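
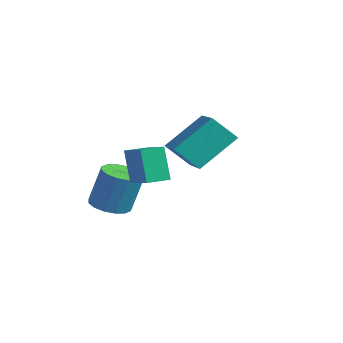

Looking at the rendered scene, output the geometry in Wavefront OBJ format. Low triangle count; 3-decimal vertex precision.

v 3.119 -1.443 -1.234
v 2.585 -1.429 0.263
v 3.144 -0.474 -1.234
v 2.61 -0.46 0.263
v 4.55 -1.48 -0.723
v 4.016 -1.466 0.774
v 4.575 -0.511 -0.723
v 4.041 -0.497 0.774
v 1.707 1.149 -0.395
v 1.816 2.781 1.031
v -0.16 1.723 -0.909
v -0.051 3.355 0.517
v 2.251 2.005 -1.417
v 2.36 3.637 0.009
v 0.384 2.579 -1.931
v 0.493 4.211 -0.505
v 1.263 -1.421 -3.072
v 1.929 -1.98 -3.057
v 2.243 -1.558 -1.273
v 1.577 -0.999 -1.288
v 2.11 -1.587 -3.182
v 2.424 -1.165 -1.398
v 2.064 -1.149 -3.277
v 2.378 -0.727 -1.493
v 1.803 -0.784 -3.318
v 2.117 -0.362 -1.533
v 1.397 -0.59 -3.292
v 1.711 -0.168 -1.508
v 0.956 -0.618 -3.208
v 1.27 -0.197 -1.423
v 0.597 -0.862 -3.087
v 0.911 -0.44 -1.303
v 0.416 -1.255 -2.962
v 0.73 -0.833 -1.178
v 0.462 -1.693 -2.867
v 0.776 -1.271 -1.083
v 0.723 -2.058 -2.827
v 1.037 -1.636 -1.042
v 1.129 -2.252 -2.852
v 1.443 -1.83 -1.068
v 1.57 -2.223 -2.937
v 1.884 -1.802 -1.152
f 2 4 1
f 5 2 1
f 1 4 3
f 3 5 1
f 2 8 4
f 6 2 5
f 6 8 2
f 4 8 3
f 7 5 3
f 3 8 7
f 7 6 5
f 8 6 7
f 10 12 9
f 13 10 9
f 9 12 11
f 11 13 9
f 10 16 12
f 14 10 13
f 14 16 10
f 12 16 11
f 15 13 11
f 11 16 15
f 15 14 13
f 16 14 15
f 18 17 21
f 18 21 19
f 19 21 22
f 19 22 20
f 21 17 23
f 21 23 22
f 22 23 24
f 22 24 20
f 23 17 25
f 23 25 24
f 24 25 26
f 24 26 20
f 25 17 27
f 25 27 26
f 26 27 28
f 26 28 20
f 27 17 29
f 27 29 28
f 28 29 30
f 28 30 20
f 29 17 31
f 29 31 30
f 30 31 32
f 30 32 20
f 31 17 33
f 31 33 32
f 32 33 34
f 32 34 20
f 33 17 35
f 33 35 34
f 34 35 36
f 34 36 20
f 35 17 37
f 35 37 36
f 36 37 38
f 36 38 20
f 37 17 39
f 37 39 38
f 38 39 40
f 38 40 20
f 39 17 41
f 39 41 40
f 40 41 42
f 40 42 20
f 41 17 18
f 41 18 42
f 42 18 19
f 42 19 20



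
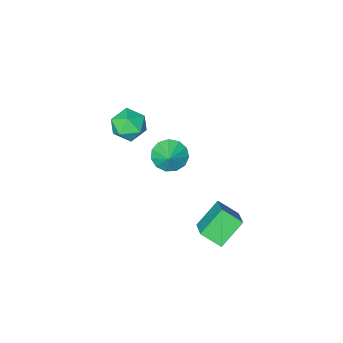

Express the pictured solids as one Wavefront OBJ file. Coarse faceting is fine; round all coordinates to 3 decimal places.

v 3.092 -2.398 0.646
v 3.739 -2.502 1.561
v 1.941 -3.638 1.319
v 2.588 -3.742 2.234
v 2.012 -2.792 2.058
v 2.723 -2.026 1.642
v 2.957 -4.114 1.238
v 3.668 -3.348 0.822
v 3.656 -3.563 1.927
v 3.071 -2.745 2.433
v 2.609 -3.395 0.447
v 2.024 -2.577 0.953
v 3.215 1.88 3.466
v 3.69 2.253 2.681
v 3.705 2.62 4.114
v 3.21 2.534 2.723
v 2.731 2.607 3
v 2.407 2.45 3.425
v 2.338 2.111 3.863
v 2.549 1.699 4.175
v 2.97 1.344 4.262
v 3.47 1.159 4.095
v 3.888 1.203 3.729
v 4.093 1.462 3.279
v 4.019 1.853 2.889
v 0.516 2.33 -1.826
v 1.153 3.74 -0.85
v -0.251 3.21 -2.598
v 0.386 4.621 -1.622
v 1.954 2.519 -3.038
v 2.591 3.93 -2.062
v 1.187 3.4 -3.81
v 1.824 4.81 -2.834
f 1 12 6
f 1 6 2
f 1 2 8
f 1 8 11
f 1 11 12
f 2 6 10
f 6 12 5
f 12 11 3
f 11 8 7
f 8 2 9
f 4 10 5
f 4 5 3
f 4 3 7
f 4 7 9
f 4 9 10
f 5 10 6
f 3 5 12
f 7 3 11
f 9 7 8
f 10 9 2
f 14 13 16
f 14 16 15
f 16 13 17
f 16 17 15
f 17 13 18
f 17 18 15
f 18 13 19
f 18 19 15
f 19 13 20
f 19 20 15
f 20 13 21
f 20 21 15
f 21 13 22
f 21 22 15
f 22 13 23
f 22 23 15
f 23 13 24
f 23 24 15
f 24 13 25
f 24 25 15
f 25 13 14
f 25 14 15
f 27 29 26
f 30 27 26
f 26 29 28
f 28 30 26
f 27 33 29
f 31 27 30
f 31 33 27
f 29 33 28
f 32 30 28
f 28 33 32
f 32 31 30
f 33 31 32



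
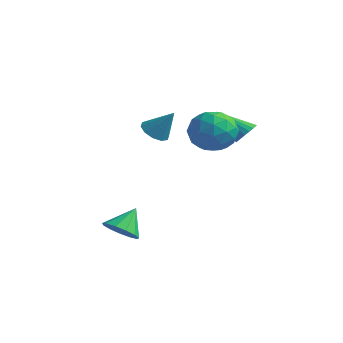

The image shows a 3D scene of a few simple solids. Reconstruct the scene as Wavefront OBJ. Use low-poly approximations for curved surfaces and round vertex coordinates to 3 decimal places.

v -0.255 0.095 2.492
v 0.29 -0.142 2.182
v 0.495 0.385 3.588
v 0.259 0.262 2.096
v 0.032 0.603 2.161
v -0.304 0.749 2.353
v -0.622 0.646 2.597
v -0.8 0.332 2.802
v -0.769 -0.072 2.887
v -0.542 -0.412 2.822
v -0.206 -0.558 2.63
v 0.112 -0.455 2.386
v 3.11 1.625 2.77
v 3.493 1.317 3.096
v 1.93 1.215 3.77
v 3.504 1.539 3.2
v 3.447 1.776 3.23
v 3.332 1.986 3.18
v 3.178 2.135 3.059
v 3.012 2.194 2.888
v 2.864 2.156 2.697
v 2.757 2.025 2.518
v 2.712 1.826 2.383
v 2.736 1.591 2.315
v 2.824 1.362 2.325
v 2.962 1.179 2.413
v 3.125 1.073 2.562
v 3.286 1.062 2.747
v 3.416 1.148 2.936
v 1.322 -3.639 -1.192
v 1.933 -3.997 -0.842
v 1.318 -2.761 -0.288
v 2.107 -3.702 -1.127
v 2.031 -3.388 -1.433
v 1.73 -3.153 -1.662
v 1.299 -3.073 -1.742
v 0.876 -3.172 -1.647
v 0.594 -3.42 -1.408
v 0.543 -3.737 -1.1
v 0.74 -4.023 -0.821
v 1.121 -4.187 -0.659
v 1.566 -4.177 -0.667
v 2.789 -0.053 3.582
v 3.466 -0.029 4.359
v 3.394 -1.531 3.101
v 4.071 -1.507 3.878
v 3.066 -1.622 4.074
v 2.692 -0.709 4.371
v 4.168 -0.851 3.089
v 3.794 0.062 3.386
v 4.318 -0.522 4.054
v 3.637 -0.999 4.663
v 3.223 -0.561 2.797
v 2.542 -1.038 3.406
v 3.074 0.088 4.012
v 3.786 -1.648 3.448
v 3.195 -1.716 3.563
v 3.592 -1.702 4.019
v 2.62 -0.311 4.019
v 3.017 -0.297 4.476
v 2.782 -1.233 4.309
v 3.843 -1.263 2.984
v 4.24 -1.249 3.441
v 3.268 0.142 3.441
v 3.665 0.156 3.897
v 4.078 -0.327 3.151
v 3.973 -0.187 4.29
v 4.329 -1.055 4.008
v 4.386 -0.67 3.544
v 4.166 -0.133 3.719
v 3.573 -0.467 4.648
v 3.928 -1.336 4.365
v 3.337 -1.404 4.48
v 3.118 -0.867 4.655
v 4.073 -0.757 4.469
v 2.932 -0.224 3.095
v 3.287 -1.093 2.812
v 3.742 -0.693 2.805
v 3.523 -0.156 2.98
v 2.531 -0.505 3.452
v 2.887 -1.373 3.17
v 2.694 -1.427 3.741
v 2.474 -0.89 3.916
v 2.787 -0.803 2.991
f 2 1 4
f 2 4 3
f 4 1 5
f 4 5 3
f 5 1 6
f 5 6 3
f 6 1 7
f 6 7 3
f 7 1 8
f 7 8 3
f 8 1 9
f 8 9 3
f 9 1 10
f 9 10 3
f 10 1 11
f 10 11 3
f 11 1 12
f 11 12 3
f 12 1 2
f 12 2 3
f 14 13 16
f 14 16 15
f 16 13 17
f 16 17 15
f 17 13 18
f 17 18 15
f 18 13 19
f 18 19 15
f 19 13 20
f 19 20 15
f 20 13 21
f 20 21 15
f 21 13 22
f 21 22 15
f 22 13 23
f 22 23 15
f 23 13 24
f 23 24 15
f 24 13 25
f 24 25 15
f 25 13 26
f 25 26 15
f 26 13 27
f 26 27 15
f 27 13 28
f 27 28 15
f 28 13 29
f 28 29 15
f 29 13 14
f 29 14 15
f 31 30 33
f 31 33 32
f 33 30 34
f 33 34 32
f 34 30 35
f 34 35 32
f 35 30 36
f 35 36 32
f 36 30 37
f 36 37 32
f 37 30 38
f 37 38 32
f 38 30 39
f 38 39 32
f 39 30 40
f 39 40 32
f 40 30 41
f 40 41 32
f 41 30 42
f 41 42 32
f 42 30 31
f 42 31 32
f 43 80 59
f 80 54 83
f 59 83 48
f 80 83 59
f 43 59 55
f 59 48 60
f 55 60 44
f 59 60 55
f 43 55 64
f 55 44 65
f 64 65 50
f 55 65 64
f 43 64 76
f 64 50 79
f 76 79 53
f 64 79 76
f 43 76 80
f 76 53 84
f 80 84 54
f 76 84 80
f 44 60 71
f 60 48 74
f 71 74 52
f 60 74 71
f 48 83 61
f 83 54 82
f 61 82 47
f 83 82 61
f 54 84 81
f 84 53 77
f 81 77 45
f 84 77 81
f 53 79 78
f 79 50 66
f 78 66 49
f 79 66 78
f 50 65 70
f 65 44 67
f 70 67 51
f 65 67 70
f 46 72 58
f 72 52 73
f 58 73 47
f 72 73 58
f 46 58 56
f 58 47 57
f 56 57 45
f 58 57 56
f 46 56 63
f 56 45 62
f 63 62 49
f 56 62 63
f 46 63 68
f 63 49 69
f 68 69 51
f 63 69 68
f 46 68 72
f 68 51 75
f 72 75 52
f 68 75 72
f 47 73 61
f 73 52 74
f 61 74 48
f 73 74 61
f 45 57 81
f 57 47 82
f 81 82 54
f 57 82 81
f 49 62 78
f 62 45 77
f 78 77 53
f 62 77 78
f 51 69 70
f 69 49 66
f 70 66 50
f 69 66 70
f 52 75 71
f 75 51 67
f 71 67 44
f 75 67 71



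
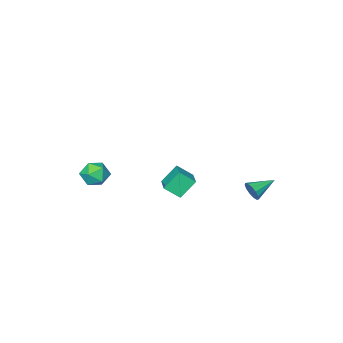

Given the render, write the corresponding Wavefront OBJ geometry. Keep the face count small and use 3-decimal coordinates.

v 0.037 2.078 0.069
v 0.205 2.275 0.508
v -1.077 2.262 0.411
v 0.184 2.494 0.324
v 0.117 2.582 0.059
v 0.025 2.509 -0.204
v -0.064 2.299 -0.379
v -0.12 2.02 -0.413
v -0.127 1.758 -0.293
v -0.081 1.599 -0.059
v 0.002 1.591 0.216
v 0.096 1.738 0.444
v 0.172 1.993 0.553
v 3.037 0.865 0.756
v 2.376 1.051 1.538
v 3.621 1.753 1.04
v 2.961 1.939 1.821
v 3.519 0.381 1.279
v 2.859 0.567 2.06
v 4.104 1.269 1.562
v 3.443 1.455 2.344
v 3.258 -4.039 0.085
v 3.667 -3.455 0.218
v 3.913 -4.285 -0.858
v 4.322 -3.701 -0.725
v 4.349 -4.272 -0.278
v 3.945 -4.12 0.304
v 3.635 -3.62 -0.944
v 3.231 -3.468 -0.362
v 3.901 -3.196 -0.418
v 4.342 -3.599 -0.007
v 3.238 -4.141 -0.633
v 3.679 -4.544 -0.222
f 2 1 4
f 2 4 3
f 4 1 5
f 4 5 3
f 5 1 6
f 5 6 3
f 6 1 7
f 6 7 3
f 7 1 8
f 7 8 3
f 8 1 9
f 8 9 3
f 9 1 10
f 9 10 3
f 10 1 11
f 10 11 3
f 11 1 12
f 11 12 3
f 12 1 13
f 12 13 3
f 13 1 2
f 13 2 3
f 15 17 14
f 18 15 14
f 14 17 16
f 16 18 14
f 15 21 17
f 19 15 18
f 19 21 15
f 17 21 16
f 20 18 16
f 16 21 20
f 20 19 18
f 21 19 20
f 22 33 27
f 22 27 23
f 22 23 29
f 22 29 32
f 22 32 33
f 23 27 31
f 27 33 26
f 33 32 24
f 32 29 28
f 29 23 30
f 25 31 26
f 25 26 24
f 25 24 28
f 25 28 30
f 25 30 31
f 26 31 27
f 24 26 33
f 28 24 32
f 30 28 29
f 31 30 23



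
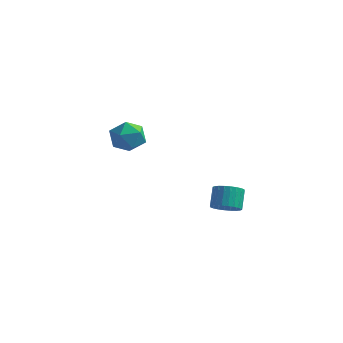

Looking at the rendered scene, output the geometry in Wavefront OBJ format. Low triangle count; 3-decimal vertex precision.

v -2.788 2.188 -0.407
v -1.871 1.669 -0.279
v -3.609 0.951 0.459
v -2.692 0.432 0.587
v -2.857 1.351 1.092
v -2.349 2.116 0.558
v -3.131 0.504 -0.378
v -2.623 1.269 -0.912
v -2.082 0.628 -0.261
v -1.913 1.152 0.648
v -3.567 1.468 -0.468
v -3.398 1.992 0.441
v 3.968 -0.896 -2.266
v 4.707 -0.989 -2.004
v 4.472 -0.237 -1.072
v 3.732 -0.144 -1.334
v 4.74 -0.746 -2.191
v 4.504 0.006 -1.26
v 4.655 -0.527 -2.39
v 4.42 0.225 -1.459
v 4.465 -0.363 -2.57
v 4.23 0.389 -1.639
v 4.2 -0.281 -2.704
v 3.965 0.471 -1.772
v 3.899 -0.292 -2.77
v 3.664 0.46 -1.839
v 3.609 -0.395 -2.761
v 3.374 0.357 -1.829
v 3.373 -0.575 -2.675
v 3.138 0.177 -1.744
v 3.228 -0.803 -2.528
v 2.993 -0.051 -1.596
v 3.196 -1.046 -2.34
v 2.96 -0.294 -1.409
v 3.28 -1.265 -2.141
v 3.045 -0.513 -1.21
v 3.47 -1.429 -1.961
v 3.235 -0.677 -1.03
v 3.735 -1.511 -1.828
v 3.5 -0.759 -0.896
v 4.036 -1.5 -1.761
v 3.801 -0.748 -0.83
v 4.326 -1.397 -1.771
v 4.091 -0.645 -0.839
v 4.562 -1.217 -1.856
v 4.327 -0.465 -0.925
f 1 12 6
f 1 6 2
f 1 2 8
f 1 8 11
f 1 11 12
f 2 6 10
f 6 12 5
f 12 11 3
f 11 8 7
f 8 2 9
f 4 10 5
f 4 5 3
f 4 3 7
f 4 7 9
f 4 9 10
f 5 10 6
f 3 5 12
f 7 3 11
f 9 7 8
f 10 9 2
f 14 13 17
f 14 17 15
f 15 17 18
f 15 18 16
f 17 13 19
f 17 19 18
f 18 19 20
f 18 20 16
f 19 13 21
f 19 21 20
f 20 21 22
f 20 22 16
f 21 13 23
f 21 23 22
f 22 23 24
f 22 24 16
f 23 13 25
f 23 25 24
f 24 25 26
f 24 26 16
f 25 13 27
f 25 27 26
f 26 27 28
f 26 28 16
f 27 13 29
f 27 29 28
f 28 29 30
f 28 30 16
f 29 13 31
f 29 31 30
f 30 31 32
f 30 32 16
f 31 13 33
f 31 33 32
f 32 33 34
f 32 34 16
f 33 13 35
f 33 35 34
f 34 35 36
f 34 36 16
f 35 13 37
f 35 37 36
f 36 37 38
f 36 38 16
f 37 13 39
f 37 39 38
f 38 39 40
f 38 40 16
f 39 13 41
f 39 41 40
f 40 41 42
f 40 42 16
f 41 13 43
f 41 43 42
f 42 43 44
f 42 44 16
f 43 13 45
f 43 45 44
f 44 45 46
f 44 46 16
f 45 13 14
f 45 14 46
f 46 14 15
f 46 15 16



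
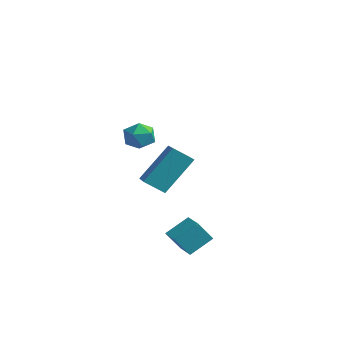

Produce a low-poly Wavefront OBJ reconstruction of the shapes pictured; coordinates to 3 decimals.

v 0.726 -1.541 1.428
v 1.121 -1.498 2.048
v 0.879 -2.722 1.412
v 1.274 -2.679 2.032
v 0.551 -2.544 2.046
v 0.456 -1.814 2.056
v 1.544 -2.406 1.404
v 1.449 -1.676 1.414
v 1.626 -2.033 2.033
v 1.012 -2.118 2.43
v 0.988 -2.102 1.03
v 0.374 -2.187 1.427
v -1.973 0.668 -2.617
v -1.649 2.038 -0.94
v -2.916 1.256 -2.915
v -2.592 2.626 -1.238
v -1.348 1.334 -3.282
v -1.024 2.704 -1.605
v -2.291 1.922 -3.58
v -1.967 3.292 -1.903
v 2.508 -2.085 -3.181
v 2.785 -1.113 -2.497
v 2.766 -1.509 -4.105
v 3.043 -0.537 -3.422
v 3.397 -2.383 -3.118
v 3.674 -1.411 -2.435
v 3.655 -1.807 -4.043
v 3.932 -0.835 -3.359
f 1 12 6
f 1 6 2
f 1 2 8
f 1 8 11
f 1 11 12
f 2 6 10
f 6 12 5
f 12 11 3
f 11 8 7
f 8 2 9
f 4 10 5
f 4 5 3
f 4 3 7
f 4 7 9
f 4 9 10
f 5 10 6
f 3 5 12
f 7 3 11
f 9 7 8
f 10 9 2
f 14 16 13
f 17 14 13
f 13 16 15
f 15 17 13
f 14 20 16
f 18 14 17
f 18 20 14
f 16 20 15
f 19 17 15
f 15 20 19
f 19 18 17
f 20 18 19
f 22 24 21
f 25 22 21
f 21 24 23
f 23 25 21
f 22 28 24
f 26 22 25
f 26 28 22
f 24 28 23
f 27 25 23
f 23 28 27
f 27 26 25
f 28 26 27



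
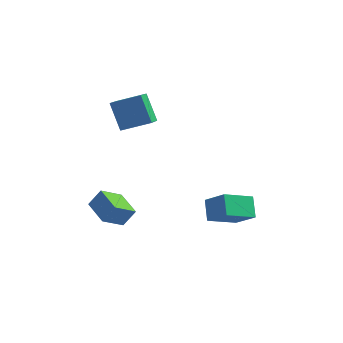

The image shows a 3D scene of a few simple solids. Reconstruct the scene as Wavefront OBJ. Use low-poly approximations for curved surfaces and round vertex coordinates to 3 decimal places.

v -5.372 2.29 2.795
v -5.161 0.809 3.491
v -3.632 2.865 3.49
v -3.421 1.384 4.186
v -4.439 1.596 1.034
v -4.228 0.115 1.73
v -2.699 2.171 1.729
v -2.488 0.69 2.425
v 3.099 -2.028 -2.587
v 2.605 -1.024 -1.558
v 1.77 -1.554 -3.689
v 1.276 -0.55 -2.66
v 4.364 -0.51 -3.46
v 3.87 0.494 -2.431
v 3.035 -0.036 -4.562
v 2.541 0.968 -3.533
v -2.954 -2.824 -4.379
v -3.766 -4.007 -3.45
v -4.331 -1.596 -4.021
v -5.144 -2.779 -3.092
v -2.316 -2.421 -3.308
v -3.129 -3.604 -2.379
v -3.694 -1.193 -2.95
v -4.506 -2.376 -2.021
f 2 4 1
f 5 2 1
f 1 4 3
f 3 5 1
f 2 8 4
f 6 2 5
f 6 8 2
f 4 8 3
f 7 5 3
f 3 8 7
f 7 6 5
f 8 6 7
f 10 12 9
f 13 10 9
f 9 12 11
f 11 13 9
f 10 16 12
f 14 10 13
f 14 16 10
f 12 16 11
f 15 13 11
f 11 16 15
f 15 14 13
f 16 14 15
f 18 20 17
f 21 18 17
f 17 20 19
f 19 21 17
f 18 24 20
f 22 18 21
f 22 24 18
f 20 24 19
f 23 21 19
f 19 24 23
f 23 22 21
f 24 22 23



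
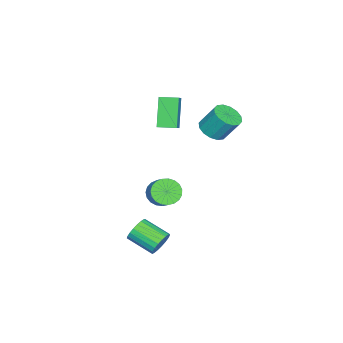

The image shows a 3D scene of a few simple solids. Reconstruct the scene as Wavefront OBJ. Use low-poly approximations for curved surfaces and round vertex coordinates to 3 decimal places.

v 4.079 2.035 -4.088
v 4.521 1.708 -4.724
v 4.302 0.098 -4.047
v 3.861 0.425 -3.412
v 4.77 1.773 -4.488
v 4.551 0.163 -3.811
v 4.9 1.883 -4.184
v 4.681 0.274 -3.507
v 4.888 2.02 -3.862
v 4.67 0.41 -3.185
v 4.736 2.159 -3.58
v 4.518 0.55 -2.903
v 4.471 2.277 -3.386
v 4.252 0.667 -2.709
v 4.138 2.353 -3.313
v 3.919 0.743 -2.636
v 3.795 2.374 -3.375
v 3.576 0.764 -2.698
v 3.501 2.336 -3.559
v 3.282 0.726 -2.882
v 3.307 2.246 -3.835
v 3.088 0.636 -3.159
v 3.246 2.12 -4.155
v 3.028 0.51 -3.479
v 3.33 1.979 -4.464
v 3.111 0.369 -3.787
v 3.543 1.847 -4.707
v 3.325 0.238 -4.03
v 3.849 1.749 -4.844
v 3.63 0.139 -4.167
v 4.195 1.699 -4.85
v 3.976 0.089 -4.173
v -3.005 2.265 1.263
v -2.324 2.849 0.919
v -2.395 3.778 2.352
v -3.075 3.195 2.697
v -2.754 3.049 0.768
v -2.825 3.978 2.202
v -3.25 3.039 0.75
v -3.321 3.968 2.184
v -3.681 2.821 0.869
v -3.752 3.751 2.303
v -3.93 2.455 1.094
v -4.001 3.384 2.528
v -3.932 2.038 1.365
v -4.003 2.967 2.798
v -3.685 1.682 1.608
v -3.756 2.611 3.041
v -3.255 1.482 1.758
v -3.326 2.411 3.192
v -2.759 1.492 1.776
v -2.83 2.421 3.21
v -2.328 1.709 1.657
v -2.399 2.639 3.091
v -2.079 2.076 1.432
v -2.15 3.005 2.866
v -2.077 2.493 1.162
v -2.148 3.422 2.595
v -0.511 -0.032 2.359
v -1.615 -0.378 4.159
v -0.8 1.091 2.397
v -1.904 0.745 4.197
v 0.284 0.155 2.883
v -0.82 -0.191 4.683
v -0.005 1.278 2.921
v -1.109 0.932 4.721
v -1.458 -0.329 -4.009
v -0.947 -0.031 -4.764
v -0.23 0.607 -4.027
v -0.742 0.309 -3.271
v -1.227 0.252 -4.737
v -0.51 0.89 -4
v -1.547 0.435 -4.583
v -0.831 1.073 -3.846
v -1.852 0.485 -4.331
v -1.136 1.123 -3.594
v -2.089 0.395 -4.022
v -1.372 1.033 -3.285
v -2.217 0.179 -3.711
v -1.5 0.817 -2.974
v -2.213 -0.124 -3.452
v -1.497 0.514 -2.715
v -2.079 -0.463 -3.289
v -1.363 0.175 -2.552
v -1.838 -0.779 -3.25
v -1.122 -0.141 -2.513
v -1.531 -1.017 -3.343
v -0.815 -0.378 -2.605
v -1.211 -1.136 -3.55
v -0.495 -0.497 -2.813
v -0.935 -1.115 -3.837
v -0.218 -0.477 -3.1
v -0.748 -0.959 -4.153
v -0.032 -0.321 -3.416
v -0.685 -0.694 -4.445
v 0.032 -0.055 -3.708
v -0.755 -0.365 -4.661
v -0.038 0.273 -3.924
f 2 1 5
f 2 5 3
f 3 5 6
f 3 6 4
f 5 1 7
f 5 7 6
f 6 7 8
f 6 8 4
f 7 1 9
f 7 9 8
f 8 9 10
f 8 10 4
f 9 1 11
f 9 11 10
f 10 11 12
f 10 12 4
f 11 1 13
f 11 13 12
f 12 13 14
f 12 14 4
f 13 1 15
f 13 15 14
f 14 15 16
f 14 16 4
f 15 1 17
f 15 17 16
f 16 17 18
f 16 18 4
f 17 1 19
f 17 19 18
f 18 19 20
f 18 20 4
f 19 1 21
f 19 21 20
f 20 21 22
f 20 22 4
f 21 1 23
f 21 23 22
f 22 23 24
f 22 24 4
f 23 1 25
f 23 25 24
f 24 25 26
f 24 26 4
f 25 1 27
f 25 27 26
f 26 27 28
f 26 28 4
f 27 1 29
f 27 29 28
f 28 29 30
f 28 30 4
f 29 1 31
f 29 31 30
f 30 31 32
f 30 32 4
f 31 1 2
f 31 2 32
f 32 2 3
f 32 3 4
f 34 33 37
f 34 37 35
f 35 37 38
f 35 38 36
f 37 33 39
f 37 39 38
f 38 39 40
f 38 40 36
f 39 33 41
f 39 41 40
f 40 41 42
f 40 42 36
f 41 33 43
f 41 43 42
f 42 43 44
f 42 44 36
f 43 33 45
f 43 45 44
f 44 45 46
f 44 46 36
f 45 33 47
f 45 47 46
f 46 47 48
f 46 48 36
f 47 33 49
f 47 49 48
f 48 49 50
f 48 50 36
f 49 33 51
f 49 51 50
f 50 51 52
f 50 52 36
f 51 33 53
f 51 53 52
f 52 53 54
f 52 54 36
f 53 33 55
f 53 55 54
f 54 55 56
f 54 56 36
f 55 33 57
f 55 57 56
f 56 57 58
f 56 58 36
f 57 33 34
f 57 34 58
f 58 34 35
f 58 35 36
f 60 62 59
f 63 60 59
f 59 62 61
f 61 63 59
f 60 66 62
f 64 60 63
f 64 66 60
f 62 66 61
f 65 63 61
f 61 66 65
f 65 64 63
f 66 64 65
f 68 67 71
f 68 71 69
f 69 71 72
f 69 72 70
f 71 67 73
f 71 73 72
f 72 73 74
f 72 74 70
f 73 67 75
f 73 75 74
f 74 75 76
f 74 76 70
f 75 67 77
f 75 77 76
f 76 77 78
f 76 78 70
f 77 67 79
f 77 79 78
f 78 79 80
f 78 80 70
f 79 67 81
f 79 81 80
f 80 81 82
f 80 82 70
f 81 67 83
f 81 83 82
f 82 83 84
f 82 84 70
f 83 67 85
f 83 85 84
f 84 85 86
f 84 86 70
f 85 67 87
f 85 87 86
f 86 87 88
f 86 88 70
f 87 67 89
f 87 89 88
f 88 89 90
f 88 90 70
f 89 67 91
f 89 91 90
f 90 91 92
f 90 92 70
f 91 67 93
f 91 93 92
f 92 93 94
f 92 94 70
f 93 67 95
f 93 95 94
f 94 95 96
f 94 96 70
f 95 67 97
f 95 97 96
f 96 97 98
f 96 98 70
f 97 67 68
f 97 68 98
f 98 68 69
f 98 69 70



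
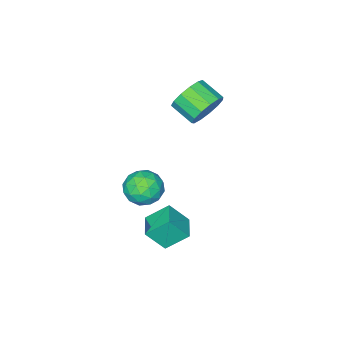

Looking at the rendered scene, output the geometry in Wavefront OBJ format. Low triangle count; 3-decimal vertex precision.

v -1.569 -0.243 -1.782
v -0.706 0.396 -1.985
v -0.494 -1.636 -1.595
v 0.369 -0.997 -1.798
v -0.193 -0.877 -0.868
v -0.857 -0.016 -0.984
v -0.343 -1.224 -2.596
v -1.007 -0.363 -2.712
v 0.053 -0.21 -2.489
v 0.145 0.005 -1.42
v -1.345 -1.245 -2.16
v -1.253 -1.03 -1.091
v -1.232 0.199 -1.9
v 0.032 -1.439 -1.68
v -0.299 -1.368 -1.133
v 0.209 -0.992 -1.253
v -1.321 -0.043 -1.311
v -0.813 0.332 -1.431
v -0.512 -0.416 -0.774
v -0.387 -1.572 -2.149
v 0.121 -1.197 -2.269
v -1.409 -0.248 -2.327
v -0.901 0.128 -2.447
v -0.688 -0.824 -2.806
v -0.278 0.218 -2.315
v 0.353 -0.601 -2.205
v -0.065 -0.735 -2.675
v -0.456 -0.228 -2.743
v -0.224 0.344 -1.688
v 0.408 -0.474 -1.577
v 0.077 -0.404 -1.031
v -0.313 0.102 -1.099
v 0.221 -0.012 -1.983
v -1.608 -0.766 -2.003
v -0.976 -1.584 -1.892
v -0.887 -1.342 -2.481
v -1.277 -0.836 -2.549
v -1.553 -0.639 -1.375
v -0.922 -1.458 -1.265
v -0.744 -1.012 -0.837
v -1.135 -0.505 -0.905
v -1.421 -1.228 -1.597
v -3.313 0.986 3.574
v -3.04 1.443 4.491
v -2.894 0.172 5.082
v -3.167 -0.286 4.166
v -3.634 1.381 4.504
v -3.487 0.11 5.095
v -4.126 1.193 4.222
v -3.979 -0.078 4.814
v -4.36 0.94 3.735
v -4.213 -0.332 4.326
v -4.262 0.7 3.196
v -4.115 -0.571 3.788
v -3.862 0.552 2.778
v -3.715 -0.72 3.369
v -3.288 0.541 2.612
v -3.142 -0.73 3.204
v -2.723 0.672 2.752
v -2.576 -0.6 3.344
v -2.344 0.902 3.153
v -2.198 -0.37 3.744
v -2.274 1.159 3.688
v -2.127 -0.113 4.279
v -2.533 1.36 4.186
v -2.386 0.089 4.778
v 1.212 2.887 -1.531
v 0.388 3.643 -0.593
v 2.07 3.823 -1.531
v 1.246 4.579 -0.593
v 1.894 2.261 -0.427
v 1.07 3.017 0.511
v 2.752 3.197 -0.427
v 1.928 3.953 0.511
f 1 38 17
f 38 12 41
f 17 41 6
f 38 41 17
f 1 17 13
f 17 6 18
f 13 18 2
f 17 18 13
f 1 13 22
f 13 2 23
f 22 23 8
f 13 23 22
f 1 22 34
f 22 8 37
f 34 37 11
f 22 37 34
f 1 34 38
f 34 11 42
f 38 42 12
f 34 42 38
f 2 18 29
f 18 6 32
f 29 32 10
f 18 32 29
f 6 41 19
f 41 12 40
f 19 40 5
f 41 40 19
f 12 42 39
f 42 11 35
f 39 35 3
f 42 35 39
f 11 37 36
f 37 8 24
f 36 24 7
f 37 24 36
f 8 23 28
f 23 2 25
f 28 25 9
f 23 25 28
f 4 30 16
f 30 10 31
f 16 31 5
f 30 31 16
f 4 16 14
f 16 5 15
f 14 15 3
f 16 15 14
f 4 14 21
f 14 3 20
f 21 20 7
f 14 20 21
f 4 21 26
f 21 7 27
f 26 27 9
f 21 27 26
f 4 26 30
f 26 9 33
f 30 33 10
f 26 33 30
f 5 31 19
f 31 10 32
f 19 32 6
f 31 32 19
f 3 15 39
f 15 5 40
f 39 40 12
f 15 40 39
f 7 20 36
f 20 3 35
f 36 35 11
f 20 35 36
f 9 27 28
f 27 7 24
f 28 24 8
f 27 24 28
f 10 33 29
f 33 9 25
f 29 25 2
f 33 25 29
f 44 43 47
f 44 47 45
f 45 47 48
f 45 48 46
f 47 43 49
f 47 49 48
f 48 49 50
f 48 50 46
f 49 43 51
f 49 51 50
f 50 51 52
f 50 52 46
f 51 43 53
f 51 53 52
f 52 53 54
f 52 54 46
f 53 43 55
f 53 55 54
f 54 55 56
f 54 56 46
f 55 43 57
f 55 57 56
f 56 57 58
f 56 58 46
f 57 43 59
f 57 59 58
f 58 59 60
f 58 60 46
f 59 43 61
f 59 61 60
f 60 61 62
f 60 62 46
f 61 43 63
f 61 63 62
f 62 63 64
f 62 64 46
f 63 43 65
f 63 65 64
f 64 65 66
f 64 66 46
f 65 43 44
f 65 44 66
f 66 44 45
f 66 45 46
f 68 70 67
f 71 68 67
f 67 70 69
f 69 71 67
f 68 74 70
f 72 68 71
f 72 74 68
f 70 74 69
f 73 71 69
f 69 74 73
f 73 72 71
f 74 72 73



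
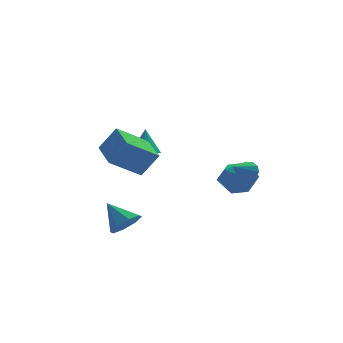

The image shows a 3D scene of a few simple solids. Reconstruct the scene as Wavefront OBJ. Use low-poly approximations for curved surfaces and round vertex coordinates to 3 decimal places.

v -3.559 -2.188 -4.36
v -2.964 -2.508 -3.65
v -4.261 -1.052 -3.26
v -2.665 -1.943 -4.043
v -2.89 -1.522 -4.621
v -3.507 -1.491 -5.047
v -4.155 -1.868 -5.07
v -4.454 -2.433 -4.677
v -4.229 -2.854 -4.099
v -3.612 -2.885 -3.673
v 2.284 0.937 -3.287
v 3.325 1.465 -3.602
v 3.275 -0.585 -2.558
v 4.316 -0.057 -2.873
v 3.645 0.412 -1.983
v 3.033 1.353 -2.434
v 3.567 -0.473 -3.726
v 2.955 0.468 -4.177
v 4.119 0.593 -3.873
v 4.167 1.141 -2.796
v 2.433 -0.261 -3.364
v 2.481 0.287 -2.287
v 3.458 -0.593 -2.171
v 3.95 -0.817 -1.758
v 2.382 -1.447 -1.349
v 3.794 -0.462 -1.594
v 3.51 -0.158 -1.65
v 3.205 -0.02 -1.905
v 2.998 -0.101 -2.262
v 2.966 -0.37 -2.583
v 3.122 -0.724 -2.747
v 3.406 -1.028 -2.691
v 3.71 -1.166 -2.436
v 3.918 -1.085 -2.079
v -0.913 3.345 -1.875
v -0.078 3.345 -1.968
v -0.747 4.035 -0.385
v -0.298 3.836 -2.17
v -0.806 4.097 -2.235
v -1.364 4.006 -2.13
v -1.711 3.606 -1.907
v -1.684 3.084 -1.668
v -1.297 2.684 -1.526
v -0.73 2.594 -1.548
v -0.249 2.855 -1.722
v -4.195 -1.297 -0.28
v -3.286 -1.453 1.052
v -4.192 0.739 -0.042
v -3.284 0.583 1.29
v -2.456 -1.163 -1.45
v -1.548 -1.319 -0.118
v -2.454 0.873 -1.212
v -1.545 0.717 0.12
f 2 1 4
f 2 4 3
f 4 1 5
f 4 5 3
f 5 1 6
f 5 6 3
f 6 1 7
f 6 7 3
f 7 1 8
f 7 8 3
f 8 1 9
f 8 9 3
f 9 1 10
f 9 10 3
f 10 1 2
f 10 2 3
f 11 22 16
f 11 16 12
f 11 12 18
f 11 18 21
f 11 21 22
f 12 16 20
f 16 22 15
f 22 21 13
f 21 18 17
f 18 12 19
f 14 20 15
f 14 15 13
f 14 13 17
f 14 17 19
f 14 19 20
f 15 20 16
f 13 15 22
f 17 13 21
f 19 17 18
f 20 19 12
f 24 23 26
f 24 26 25
f 26 23 27
f 26 27 25
f 27 23 28
f 27 28 25
f 28 23 29
f 28 29 25
f 29 23 30
f 29 30 25
f 30 23 31
f 30 31 25
f 31 23 32
f 31 32 25
f 32 23 33
f 32 33 25
f 33 23 34
f 33 34 25
f 34 23 24
f 34 24 25
f 36 35 38
f 36 38 37
f 38 35 39
f 38 39 37
f 39 35 40
f 39 40 37
f 40 35 41
f 40 41 37
f 41 35 42
f 41 42 37
f 42 35 43
f 42 43 37
f 43 35 44
f 43 44 37
f 44 35 45
f 44 45 37
f 45 35 36
f 45 36 37
f 47 49 46
f 50 47 46
f 46 49 48
f 48 50 46
f 47 53 49
f 51 47 50
f 51 53 47
f 49 53 48
f 52 50 48
f 48 53 52
f 52 51 50
f 53 51 52



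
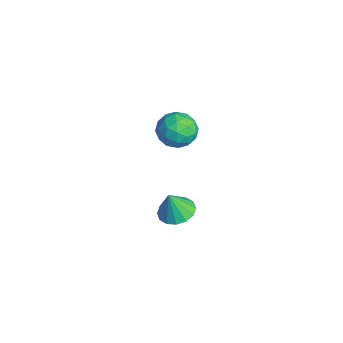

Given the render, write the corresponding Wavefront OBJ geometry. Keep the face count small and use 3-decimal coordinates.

v 2.54 3.275 -3.857
v 3.307 3.959 -3.699
v 2.62 2.825 -2.303
v 2.854 4.231 -3.597
v 2.316 4.247 -3.565
v 1.839 4.002 -3.611
v 1.55 3.563 -3.723
v 1.526 3.046 -3.871
v 1.773 2.59 -4.016
v 2.227 2.318 -4.118
v 2.764 2.302 -4.15
v 3.241 2.547 -4.104
v 3.53 2.987 -3.991
v 3.554 3.504 -3.843
v 2.464 3.82 2.566
v 3.568 3.559 2.515
v 2.292 2.801 4.085
v 3.396 2.54 4.034
v 3.075 3.6 4.285
v 3.181 4.229 3.346
v 2.679 2.131 3.254
v 2.785 2.76 2.315
v 3.701 2.514 2.94
v 3.945 3.422 3.577
v 1.915 2.938 3.023
v 2.159 3.846 3.66
v 3.031 3.779 2.407
v 2.829 2.581 4.193
v 2.641 3.204 4.34
v 3.289 3.05 4.31
v 2.804 4.173 2.895
v 3.452 4.019 2.865
v 3.163 4.043 3.905
v 2.408 2.341 3.735
v 3.056 2.187 3.705
v 2.571 3.31 2.29
v 3.219 3.156 2.26
v 2.697 2.317 2.695
v 3.758 3.011 2.627
v 3.657 2.412 3.52
v 3.235 2.172 3.062
v 3.298 2.542 2.51
v 3.902 3.545 3.001
v 3.801 2.946 3.894
v 3.612 3.569 4.041
v 3.674 3.939 3.49
v 3.98 2.931 3.251
v 2.059 3.414 2.706
v 1.958 2.815 3.599
v 2.186 2.421 3.11
v 2.248 2.791 2.559
v 2.203 3.948 3.08
v 2.102 3.349 3.973
v 2.562 3.818 4.09
v 2.625 4.188 3.538
v 1.88 3.429 3.349
f 2 1 4
f 2 4 3
f 4 1 5
f 4 5 3
f 5 1 6
f 5 6 3
f 6 1 7
f 6 7 3
f 7 1 8
f 7 8 3
f 8 1 9
f 8 9 3
f 9 1 10
f 9 10 3
f 10 1 11
f 10 11 3
f 11 1 12
f 11 12 3
f 12 1 13
f 12 13 3
f 13 1 14
f 13 14 3
f 14 1 2
f 14 2 3
f 15 52 31
f 52 26 55
f 31 55 20
f 52 55 31
f 15 31 27
f 31 20 32
f 27 32 16
f 31 32 27
f 15 27 36
f 27 16 37
f 36 37 22
f 27 37 36
f 15 36 48
f 36 22 51
f 48 51 25
f 36 51 48
f 15 48 52
f 48 25 56
f 52 56 26
f 48 56 52
f 16 32 43
f 32 20 46
f 43 46 24
f 32 46 43
f 20 55 33
f 55 26 54
f 33 54 19
f 55 54 33
f 26 56 53
f 56 25 49
f 53 49 17
f 56 49 53
f 25 51 50
f 51 22 38
f 50 38 21
f 51 38 50
f 22 37 42
f 37 16 39
f 42 39 23
f 37 39 42
f 18 44 30
f 44 24 45
f 30 45 19
f 44 45 30
f 18 30 28
f 30 19 29
f 28 29 17
f 30 29 28
f 18 28 35
f 28 17 34
f 35 34 21
f 28 34 35
f 18 35 40
f 35 21 41
f 40 41 23
f 35 41 40
f 18 40 44
f 40 23 47
f 44 47 24
f 40 47 44
f 19 45 33
f 45 24 46
f 33 46 20
f 45 46 33
f 17 29 53
f 29 19 54
f 53 54 26
f 29 54 53
f 21 34 50
f 34 17 49
f 50 49 25
f 34 49 50
f 23 41 42
f 41 21 38
f 42 38 22
f 41 38 42
f 24 47 43
f 47 23 39
f 43 39 16
f 47 39 43



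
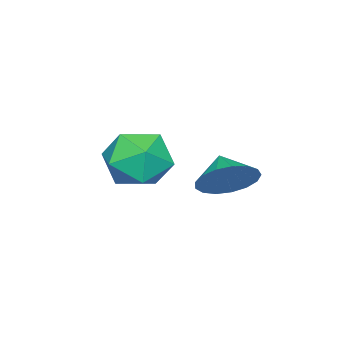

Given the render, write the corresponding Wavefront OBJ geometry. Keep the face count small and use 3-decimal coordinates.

v -2.9 0.283 -0.031
v -2.132 -0.07 0.38
v -3.48 -0.323 0.531
v -2.243 0.279 0.642
v -2.505 0.629 0.749
v -2.857 0.899 0.677
v -3.219 1.029 0.443
v -3.508 0.988 0.101
v -3.658 0.785 -0.272
v -3.634 0.467 -0.589
v -3.441 0.107 -0.779
v -3.125 -0.212 -0.798
v -2.757 -0.418 -0.64
v -2.422 -0.464 -0.344
v -2.197 -0.338 0.025
v -3.295 -2.114 1
v -2.185 -1.901 0.811
v -3.355 -3.159 -0.531
v -2.245 -2.946 -0.72
v -2.56 -3.599 0.167
v -2.522 -2.954 1.113
v -3.018 -2.106 -0.833
v -2.98 -1.461 0.113
v -2.013 -1.896 -0.322
v -1.731 -2.819 0.296
v -3.809 -2.241 -0.016
v -3.527 -3.164 0.602
f 2 1 4
f 2 4 3
f 4 1 5
f 4 5 3
f 5 1 6
f 5 6 3
f 6 1 7
f 6 7 3
f 7 1 8
f 7 8 3
f 8 1 9
f 8 9 3
f 9 1 10
f 9 10 3
f 10 1 11
f 10 11 3
f 11 1 12
f 11 12 3
f 12 1 13
f 12 13 3
f 13 1 14
f 13 14 3
f 14 1 15
f 14 15 3
f 15 1 2
f 15 2 3
f 16 27 21
f 16 21 17
f 16 17 23
f 16 23 26
f 16 26 27
f 17 21 25
f 21 27 20
f 27 26 18
f 26 23 22
f 23 17 24
f 19 25 20
f 19 20 18
f 19 18 22
f 19 22 24
f 19 24 25
f 20 25 21
f 18 20 27
f 22 18 26
f 24 22 23
f 25 24 17



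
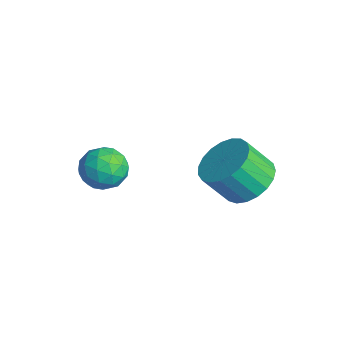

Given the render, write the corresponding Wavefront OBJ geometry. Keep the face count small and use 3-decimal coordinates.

v 0.695 2.733 -2.663
v 1.73 2.535 -2.55
v 1.44 1.689 -1.384
v 0.405 1.887 -1.497
v 1.678 2.896 -2.301
v 1.388 2.049 -1.135
v 1.456 3.228 -2.115
v 1.166 2.381 -0.949
v 1.102 3.474 -2.024
v 0.813 2.628 -0.858
v 0.678 3.593 -2.043
v 0.388 2.746 -0.877
v 0.257 3.563 -2.17
v -0.033 2.716 -1.003
v -0.089 3.389 -2.381
v -0.378 2.543 -1.215
v -0.299 3.102 -2.642
v -0.588 2.256 -1.476
v -0.337 2.752 -2.906
v -0.626 1.905 -1.74
v -0.197 2.398 -3.128
v -0.486 1.551 -1.962
v 0.098 2.102 -3.27
v -0.192 1.255 -2.104
v 0.495 1.915 -3.307
v 0.206 1.068 -2.141
v 0.927 1.87 -3.232
v 0.638 1.023 -2.066
v 1.319 1.974 -3.059
v 1.03 1.127 -1.893
v 1.603 2.209 -2.818
v 1.314 1.363 -1.652
v -3.655 -1.141 -3.335
v -3.048 -0.669 -2.801
v -2.512 -1.631 -4.199
v -1.905 -1.159 -3.665
v -2.349 -1.908 -3.321
v -3.055 -1.605 -2.786
v -2.505 -0.695 -4.214
v -3.211 -0.392 -3.679
v -2.338 -0.394 -3.344
v -2.241 -1.143 -2.792
v -3.319 -1.157 -4.208
v -3.222 -1.906 -3.656
v -3.452 -0.862 -2.992
v -2.108 -1.438 -4.008
v -2.369 -1.878 -3.806
v -2.013 -1.601 -3.491
v -3.456 -1.412 -2.984
v -3.099 -1.135 -2.669
v -2.688 -1.863 -2.975
v -2.461 -1.165 -4.331
v -2.104 -0.888 -4.016
v -3.547 -0.699 -3.509
v -3.191 -0.422 -3.194
v -2.872 -0.437 -4.025
v -2.678 -0.423 -2.997
v -2.006 -0.711 -3.505
v -2.358 -0.438 -3.827
v -2.773 -0.26 -3.514
v -2.621 -0.864 -2.672
v -1.949 -1.151 -3.18
v -2.21 -1.591 -2.978
v -2.625 -1.414 -2.664
v -2.203 -0.702 -2.992
v -3.611 -1.149 -3.82
v -2.939 -1.436 -4.328
v -2.935 -0.886 -4.336
v -3.35 -0.709 -4.022
v -3.554 -1.589 -3.495
v -2.882 -1.877 -4.003
v -2.787 -2.04 -3.486
v -3.202 -1.862 -3.173
v -3.357 -1.598 -4.008
f 2 1 5
f 2 5 3
f 3 5 6
f 3 6 4
f 5 1 7
f 5 7 6
f 6 7 8
f 6 8 4
f 7 1 9
f 7 9 8
f 8 9 10
f 8 10 4
f 9 1 11
f 9 11 10
f 10 11 12
f 10 12 4
f 11 1 13
f 11 13 12
f 12 13 14
f 12 14 4
f 13 1 15
f 13 15 14
f 14 15 16
f 14 16 4
f 15 1 17
f 15 17 16
f 16 17 18
f 16 18 4
f 17 1 19
f 17 19 18
f 18 19 20
f 18 20 4
f 19 1 21
f 19 21 20
f 20 21 22
f 20 22 4
f 21 1 23
f 21 23 22
f 22 23 24
f 22 24 4
f 23 1 25
f 23 25 24
f 24 25 26
f 24 26 4
f 25 1 27
f 25 27 26
f 26 27 28
f 26 28 4
f 27 1 29
f 27 29 28
f 28 29 30
f 28 30 4
f 29 1 31
f 29 31 30
f 30 31 32
f 30 32 4
f 31 1 2
f 31 2 32
f 32 2 3
f 32 3 4
f 33 70 49
f 70 44 73
f 49 73 38
f 70 73 49
f 33 49 45
f 49 38 50
f 45 50 34
f 49 50 45
f 33 45 54
f 45 34 55
f 54 55 40
f 45 55 54
f 33 54 66
f 54 40 69
f 66 69 43
f 54 69 66
f 33 66 70
f 66 43 74
f 70 74 44
f 66 74 70
f 34 50 61
f 50 38 64
f 61 64 42
f 50 64 61
f 38 73 51
f 73 44 72
f 51 72 37
f 73 72 51
f 44 74 71
f 74 43 67
f 71 67 35
f 74 67 71
f 43 69 68
f 69 40 56
f 68 56 39
f 69 56 68
f 40 55 60
f 55 34 57
f 60 57 41
f 55 57 60
f 36 62 48
f 62 42 63
f 48 63 37
f 62 63 48
f 36 48 46
f 48 37 47
f 46 47 35
f 48 47 46
f 36 46 53
f 46 35 52
f 53 52 39
f 46 52 53
f 36 53 58
f 53 39 59
f 58 59 41
f 53 59 58
f 36 58 62
f 58 41 65
f 62 65 42
f 58 65 62
f 37 63 51
f 63 42 64
f 51 64 38
f 63 64 51
f 35 47 71
f 47 37 72
f 71 72 44
f 47 72 71
f 39 52 68
f 52 35 67
f 68 67 43
f 52 67 68
f 41 59 60
f 59 39 56
f 60 56 40
f 59 56 60
f 42 65 61
f 65 41 57
f 61 57 34
f 65 57 61



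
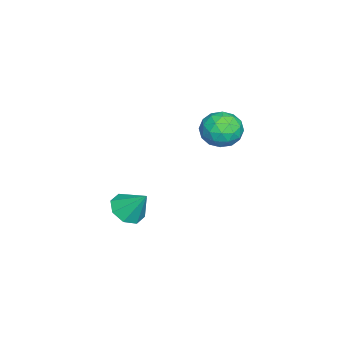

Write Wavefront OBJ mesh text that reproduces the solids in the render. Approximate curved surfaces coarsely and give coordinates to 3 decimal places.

v -0.41 -3.121 -3.892
v 0.345 -3.626 -3.693
v -0.09 -2.159 -2.668
v 0.484 -3.095 -4.146
v 0.1 -2.579 -4.451
v -0.583 -2.381 -4.428
v -1.165 -2.615 -4.092
v -1.305 -3.146 -3.639
v -0.92 -3.662 -3.334
v -0.237 -3.861 -3.357
v -1.286 1.412 1.618
v -0.773 1.875 2.368
v -0.087 0.285 1.492
v 0.426 0.748 2.242
v -0.445 0.259 2.447
v -1.186 0.956 2.525
v 0.326 1.204 1.335
v -0.415 1.901 1.413
v 0.224 1.746 2.193
v -0.253 1.162 2.88
v -0.607 0.998 0.98
v -1.084 0.414 1.667
v -1.135 1.742 2.004
v 0.275 0.418 1.856
v -0.238 0.13 1.976
v 0.064 0.402 2.417
v -1.378 1.202 2.096
v -1.076 1.474 2.537
v -0.883 0.525 2.583
v 0.216 0.686 1.323
v 0.518 0.958 1.764
v -0.924 1.758 1.443
v -0.622 2.03 1.884
v 0.023 1.635 1.277
v -0.247 1.939 2.342
v 0.458 1.276 2.268
v 0.399 1.545 1.735
v -0.037 1.954 1.781
v -0.527 1.596 2.746
v 0.178 0.933 2.672
v -0.335 0.646 2.792
v -0.77 1.055 2.838
v 0.059 1.52 2.643
v -1.038 1.227 1.188
v -0.333 0.564 1.114
v -0.09 1.105 1.022
v -0.525 1.514 1.068
v -1.318 0.884 1.592
v -0.613 0.221 1.518
v -0.823 0.206 2.079
v -1.259 0.615 2.125
v -0.919 0.64 1.217
f 2 1 4
f 2 4 3
f 4 1 5
f 4 5 3
f 5 1 6
f 5 6 3
f 6 1 7
f 6 7 3
f 7 1 8
f 7 8 3
f 8 1 9
f 8 9 3
f 9 1 10
f 9 10 3
f 10 1 2
f 10 2 3
f 11 48 27
f 48 22 51
f 27 51 16
f 48 51 27
f 11 27 23
f 27 16 28
f 23 28 12
f 27 28 23
f 11 23 32
f 23 12 33
f 32 33 18
f 23 33 32
f 11 32 44
f 32 18 47
f 44 47 21
f 32 47 44
f 11 44 48
f 44 21 52
f 48 52 22
f 44 52 48
f 12 28 39
f 28 16 42
f 39 42 20
f 28 42 39
f 16 51 29
f 51 22 50
f 29 50 15
f 51 50 29
f 22 52 49
f 52 21 45
f 49 45 13
f 52 45 49
f 21 47 46
f 47 18 34
f 46 34 17
f 47 34 46
f 18 33 38
f 33 12 35
f 38 35 19
f 33 35 38
f 14 40 26
f 40 20 41
f 26 41 15
f 40 41 26
f 14 26 24
f 26 15 25
f 24 25 13
f 26 25 24
f 14 24 31
f 24 13 30
f 31 30 17
f 24 30 31
f 14 31 36
f 31 17 37
f 36 37 19
f 31 37 36
f 14 36 40
f 36 19 43
f 40 43 20
f 36 43 40
f 15 41 29
f 41 20 42
f 29 42 16
f 41 42 29
f 13 25 49
f 25 15 50
f 49 50 22
f 25 50 49
f 17 30 46
f 30 13 45
f 46 45 21
f 30 45 46
f 19 37 38
f 37 17 34
f 38 34 18
f 37 34 38
f 20 43 39
f 43 19 35
f 39 35 12
f 43 35 39



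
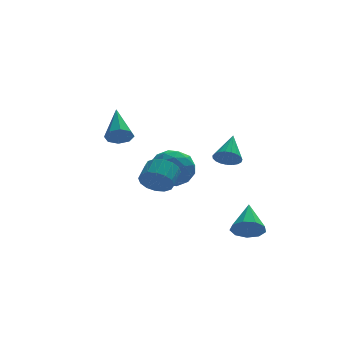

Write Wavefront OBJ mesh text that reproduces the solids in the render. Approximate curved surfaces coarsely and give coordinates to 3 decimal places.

v -2.741 -1.372 2.794
v -2.236 -1.129 2.375
v -2.599 0.352 3.966
v -2.725 -0.98 2.215
v -3.223 -1.061 2.394
v -3.439 -1.324 2.807
v -3.246 -1.616 3.213
v -2.757 -1.765 3.373
v -2.259 -1.684 3.194
v -2.043 -1.421 2.781
v 3.206 -2.158 -3.327
v 3.912 -2.559 -3.012
v 3.594 -0.662 -2.293
v 4.052 -2.255 -3.505
v 3.797 -1.906 -3.914
v 3.265 -1.675 -4.048
v 2.706 -1.671 -3.845
v 2.38 -1.894 -3.4
v 2.441 -2.241 -2.92
v 2.86 -2.549 -2.631
v 3.441 -2.675 -2.667
v -0.061 3.255 -1.745
v 1.152 3.361 -1.663
v -0.072 2.139 -0.117
v 1.141 2.245 -0.035
v 0.428 3.214 0.167
v 0.435 3.904 -0.839
v 0.645 1.596 -0.941
v 0.652 2.286 -1.947
v 1.588 2.336 -1.166
v 1.454 3.337 -0.481
v -0.374 2.163 -1.299
v -0.508 3.164 -0.614
v 0.547 3.406 -1.847
v 0.533 2.094 0.067
v 0.115 2.663 0.186
v 0.827 2.726 0.234
v 0.125 3.725 -1.362
v 0.838 3.788 -1.314
v 0.412 3.701 -0.239
v 0.242 1.712 -0.466
v 0.955 1.775 -0.418
v 0.253 2.774 -2.014
v 0.965 2.837 -1.966
v 0.668 1.799 -1.541
v 1.516 2.866 -1.507
v 1.509 2.21 -0.55
v 1.218 1.829 -1.083
v 1.222 2.234 -1.674
v 1.437 3.454 -1.104
v 1.43 2.798 -0.148
v 1.011 3.368 -0.029
v 1.015 3.773 -0.62
v 1.693 2.852 -0.812
v -0.35 2.702 -1.632
v -0.357 2.046 -0.676
v 0.065 1.727 -1.16
v 0.069 2.132 -1.751
v -0.429 3.29 -1.23
v -0.436 2.634 -0.273
v -0.142 3.266 -0.106
v -0.138 3.671 -0.697
v -0.613 2.648 -0.968
v -0.723 0.288 -0.835
v -0.282 0.5 -1.578
v 0.205 1.345 -1.048
v -0.237 1.132 -0.305
v -0.675 0.74 -1.6
v -0.188 1.585 -1.069
v -1.08 0.859 -1.417
v -0.594 1.704 -0.886
v -1.391 0.825 -1.078
v -0.904 1.669 -0.547
v -1.522 0.646 -0.674
v -1.035 1.491 -0.143
v -1.439 0.372 -0.313
v -0.952 1.217 0.218
v -1.165 0.075 -0.092
v -0.678 0.92 0.438
v -0.772 -0.165 -0.071
v -0.285 0.68 0.46
v -0.366 -0.284 -0.254
v 0.12 0.561 0.277
v -0.056 -0.249 -0.593
v 0.431 0.595 -0.062
v 0.075 -0.071 -0.997
v 0.562 0.774 -0.466
v -0.008 0.203 -1.358
v 0.479 1.048 -0.827
v 2.804 0.577 0.37
v 3.159 0.088 0.779
v 3.376 1.863 1.41
v 3.369 0.162 0.573
v 3.481 0.307 0.331
v 3.476 0.499 0.096
v 3.354 0.705 -0.091
v 3.138 0.888 -0.199
v 2.864 1.018 -0.208
v 2.579 1.071 -0.118
v 2.333 1.039 0.058
v 2.169 0.927 0.287
v 2.114 0.754 0.531
v 2.179 0.551 0.746
v 2.351 0.352 0.897
v 2.602 0.192 0.957
v 2.888 0.099 0.915
f 2 1 4
f 2 4 3
f 4 1 5
f 4 5 3
f 5 1 6
f 5 6 3
f 6 1 7
f 6 7 3
f 7 1 8
f 7 8 3
f 8 1 9
f 8 9 3
f 9 1 10
f 9 10 3
f 10 1 2
f 10 2 3
f 12 11 14
f 12 14 13
f 14 11 15
f 14 15 13
f 15 11 16
f 15 16 13
f 16 11 17
f 16 17 13
f 17 11 18
f 17 18 13
f 18 11 19
f 18 19 13
f 19 11 20
f 19 20 13
f 20 11 21
f 20 21 13
f 21 11 12
f 21 12 13
f 22 59 38
f 59 33 62
f 38 62 27
f 59 62 38
f 22 38 34
f 38 27 39
f 34 39 23
f 38 39 34
f 22 34 43
f 34 23 44
f 43 44 29
f 34 44 43
f 22 43 55
f 43 29 58
f 55 58 32
f 43 58 55
f 22 55 59
f 55 32 63
f 59 63 33
f 55 63 59
f 23 39 50
f 39 27 53
f 50 53 31
f 39 53 50
f 27 62 40
f 62 33 61
f 40 61 26
f 62 61 40
f 33 63 60
f 63 32 56
f 60 56 24
f 63 56 60
f 32 58 57
f 58 29 45
f 57 45 28
f 58 45 57
f 29 44 49
f 44 23 46
f 49 46 30
f 44 46 49
f 25 51 37
f 51 31 52
f 37 52 26
f 51 52 37
f 25 37 35
f 37 26 36
f 35 36 24
f 37 36 35
f 25 35 42
f 35 24 41
f 42 41 28
f 35 41 42
f 25 42 47
f 42 28 48
f 47 48 30
f 42 48 47
f 25 47 51
f 47 30 54
f 51 54 31
f 47 54 51
f 26 52 40
f 52 31 53
f 40 53 27
f 52 53 40
f 24 36 60
f 36 26 61
f 60 61 33
f 36 61 60
f 28 41 57
f 41 24 56
f 57 56 32
f 41 56 57
f 30 48 49
f 48 28 45
f 49 45 29
f 48 45 49
f 31 54 50
f 54 30 46
f 50 46 23
f 54 46 50
f 65 64 68
f 65 68 66
f 66 68 69
f 66 69 67
f 68 64 70
f 68 70 69
f 69 70 71
f 69 71 67
f 70 64 72
f 70 72 71
f 71 72 73
f 71 73 67
f 72 64 74
f 72 74 73
f 73 74 75
f 73 75 67
f 74 64 76
f 74 76 75
f 75 76 77
f 75 77 67
f 76 64 78
f 76 78 77
f 77 78 79
f 77 79 67
f 78 64 80
f 78 80 79
f 79 80 81
f 79 81 67
f 80 64 82
f 80 82 81
f 81 82 83
f 81 83 67
f 82 64 84
f 82 84 83
f 83 84 85
f 83 85 67
f 84 64 86
f 84 86 85
f 85 86 87
f 85 87 67
f 86 64 88
f 86 88 87
f 87 88 89
f 87 89 67
f 88 64 65
f 88 65 89
f 89 65 66
f 89 66 67
f 91 90 93
f 91 93 92
f 93 90 94
f 93 94 92
f 94 90 95
f 94 95 92
f 95 90 96
f 95 96 92
f 96 90 97
f 96 97 92
f 97 90 98
f 97 98 92
f 98 90 99
f 98 99 92
f 99 90 100
f 99 100 92
f 100 90 101
f 100 101 92
f 101 90 102
f 101 102 92
f 102 90 103
f 102 103 92
f 103 90 104
f 103 104 92
f 104 90 105
f 104 105 92
f 105 90 106
f 105 106 92
f 106 90 91
f 106 91 92



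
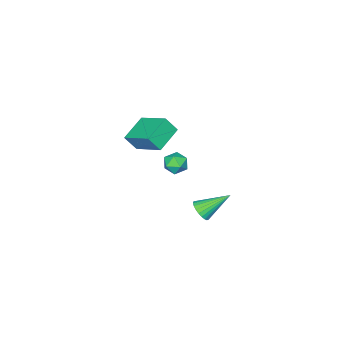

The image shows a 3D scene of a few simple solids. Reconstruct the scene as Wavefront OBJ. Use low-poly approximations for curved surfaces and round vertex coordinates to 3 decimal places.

v -2.65 1.676 -3.862
v -2.232 1.552 -3.289
v -3.93 2.644 -2.718
v -2.129 1.797 -3.38
v -2.105 2.023 -3.545
v -2.164 2.196 -3.758
v -2.297 2.29 -3.987
v -2.484 2.291 -4.196
v -2.696 2.198 -4.355
v -2.902 2.025 -4.439
v -3.069 1.8 -4.434
v -3.172 1.555 -4.343
v -3.196 1.329 -4.178
v -3.137 1.155 -3.965
v -3.004 1.061 -3.736
v -2.817 1.061 -3.527
v -2.605 1.154 -3.368
v -2.399 1.326 -3.285
v -1.189 -0.449 2.652
v -0.759 -0.916 3.526
v -1.162 1.382 3.615
v -0.732 0.916 4.49
v 0.352 -0.156 2.05
v 0.782 -0.622 2.925
v 0.379 1.676 3.014
v 0.809 1.209 3.888
v -0.021 2.292 1.172
v 0.256 1.961 1.781
v -1.136 1.959 1.499
v -0.859 1.628 2.108
v -0.848 2.372 2.05
v -0.159 2.578 1.848
v -0.721 1.342 1.432
v -0.032 1.548 1.23
v -0.177 1.374 1.942
v -0.255 2.01 2.324
v -0.625 1.91 0.956
v -0.703 2.546 1.338
f 2 1 4
f 2 4 3
f 4 1 5
f 4 5 3
f 5 1 6
f 5 6 3
f 6 1 7
f 6 7 3
f 7 1 8
f 7 8 3
f 8 1 9
f 8 9 3
f 9 1 10
f 9 10 3
f 10 1 11
f 10 11 3
f 11 1 12
f 11 12 3
f 12 1 13
f 12 13 3
f 13 1 14
f 13 14 3
f 14 1 15
f 14 15 3
f 15 1 16
f 15 16 3
f 16 1 17
f 16 17 3
f 17 1 18
f 17 18 3
f 18 1 2
f 18 2 3
f 20 22 19
f 23 20 19
f 19 22 21
f 21 23 19
f 20 26 22
f 24 20 23
f 24 26 20
f 22 26 21
f 25 23 21
f 21 26 25
f 25 24 23
f 26 24 25
f 27 38 32
f 27 32 28
f 27 28 34
f 27 34 37
f 27 37 38
f 28 32 36
f 32 38 31
f 38 37 29
f 37 34 33
f 34 28 35
f 30 36 31
f 30 31 29
f 30 29 33
f 30 33 35
f 30 35 36
f 31 36 32
f 29 31 38
f 33 29 37
f 35 33 34
f 36 35 28



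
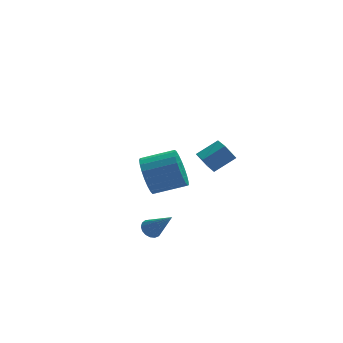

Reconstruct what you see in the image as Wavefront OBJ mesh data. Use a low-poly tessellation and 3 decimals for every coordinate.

v 1.343 3.933 -1.743
v 1.699 4.443 -2.638
v 3.314 4.238 -2.112
v 2.957 3.727 -1.217
v 1.648 4.787 -2.347
v 3.263 4.582 -1.821
v 1.545 4.983 -1.952
v 3.159 4.778 -1.426
v 1.406 4.998 -1.521
v 3.02 4.793 -0.995
v 1.256 4.828 -1.128
v 2.871 4.623 -0.602
v 1.122 4.504 -0.841
v 2.736 4.299 -0.315
v 1.025 4.081 -0.711
v 2.64 3.875 -0.185
v 0.984 3.632 -0.759
v 2.598 3.427 -0.233
v 1.005 3.235 -0.977
v 2.619 3.03 -0.451
v 1.084 2.959 -1.327
v 2.698 2.754 -0.801
v 1.208 2.851 -1.75
v 2.822 2.646 -1.224
v 1.355 2.93 -2.171
v 2.969 2.725 -1.645
v 1.5 3.183 -2.518
v 3.114 2.977 -1.992
v 1.618 3.565 -2.731
v 3.232 3.36 -2.205
v 1.689 4.011 -2.774
v 3.303 3.805 -2.248
v 0.733 -1.133 -2.051
v 1.035 -1.371 -2.416
v 1.507 -2.027 -0.829
v 1.169 -1.165 -2.351
v 1.203 -0.953 -2.217
v 1.129 -0.781 -2.045
v 0.964 -0.691 -1.874
v 0.747 -0.701 -1.744
v 0.526 -0.811 -1.684
v 0.353 -0.995 -1.708
v 0.266 -1.21 -1.811
v 0.287 -1.408 -1.969
v 0.409 -1.543 -2.145
v 0.606 -1.584 -2.3
v 0.832 -1.522 -2.398
v 3.243 -2.54 2.173
v 2.772 -2.437 2.897
v 3.138 -1.517 1.959
v 2.667 -1.414 2.683
v 4.253 -2.306 2.797
v 3.782 -2.203 3.521
v 4.148 -1.283 2.583
v 3.677 -1.18 3.307
f 2 1 5
f 2 5 3
f 3 5 6
f 3 6 4
f 5 1 7
f 5 7 6
f 6 7 8
f 6 8 4
f 7 1 9
f 7 9 8
f 8 9 10
f 8 10 4
f 9 1 11
f 9 11 10
f 10 11 12
f 10 12 4
f 11 1 13
f 11 13 12
f 12 13 14
f 12 14 4
f 13 1 15
f 13 15 14
f 14 15 16
f 14 16 4
f 15 1 17
f 15 17 16
f 16 17 18
f 16 18 4
f 17 1 19
f 17 19 18
f 18 19 20
f 18 20 4
f 19 1 21
f 19 21 20
f 20 21 22
f 20 22 4
f 21 1 23
f 21 23 22
f 22 23 24
f 22 24 4
f 23 1 25
f 23 25 24
f 24 25 26
f 24 26 4
f 25 1 27
f 25 27 26
f 26 27 28
f 26 28 4
f 27 1 29
f 27 29 28
f 28 29 30
f 28 30 4
f 29 1 31
f 29 31 30
f 30 31 32
f 30 32 4
f 31 1 2
f 31 2 32
f 32 2 3
f 32 3 4
f 34 33 36
f 34 36 35
f 36 33 37
f 36 37 35
f 37 33 38
f 37 38 35
f 38 33 39
f 38 39 35
f 39 33 40
f 39 40 35
f 40 33 41
f 40 41 35
f 41 33 42
f 41 42 35
f 42 33 43
f 42 43 35
f 43 33 44
f 43 44 35
f 44 33 45
f 44 45 35
f 45 33 46
f 45 46 35
f 46 33 47
f 46 47 35
f 47 33 34
f 47 34 35
f 49 51 48
f 52 49 48
f 48 51 50
f 50 52 48
f 49 55 51
f 53 49 52
f 53 55 49
f 51 55 50
f 54 52 50
f 50 55 54
f 54 53 52
f 55 53 54



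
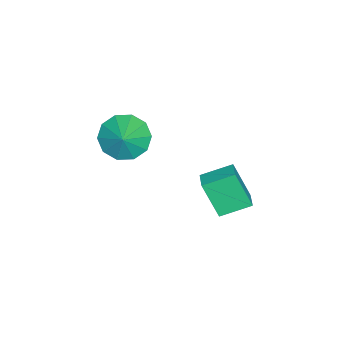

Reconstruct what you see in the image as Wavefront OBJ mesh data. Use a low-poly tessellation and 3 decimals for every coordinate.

v 2.591 2.751 -0.931
v 2.439 1.985 0.702
v 1.987 3.895 -0.451
v 1.835 3.129 1.182
v 3.325 3.051 -0.722
v 3.173 2.285 0.911
v 2.721 4.195 -0.242
v 2.569 3.429 1.391
v 1.851 -1.258 1.512
v 2.367 -0.7 0.773
v 2.709 -1.022 2.288
v 1.966 -0.292 1.091
v 1.521 -0.253 1.571
v 1.202 -0.597 2.028
v 1.132 -1.195 2.288
v 1.336 -1.816 2.252
v 1.737 -2.224 1.933
v 2.182 -2.264 1.453
v 2.5 -1.919 0.996
v 2.571 -1.322 0.736
f 2 4 1
f 5 2 1
f 1 4 3
f 3 5 1
f 2 8 4
f 6 2 5
f 6 8 2
f 4 8 3
f 7 5 3
f 3 8 7
f 7 6 5
f 8 6 7
f 10 9 12
f 10 12 11
f 12 9 13
f 12 13 11
f 13 9 14
f 13 14 11
f 14 9 15
f 14 15 11
f 15 9 16
f 15 16 11
f 16 9 17
f 16 17 11
f 17 9 18
f 17 18 11
f 18 9 19
f 18 19 11
f 19 9 20
f 19 20 11
f 20 9 10
f 20 10 11



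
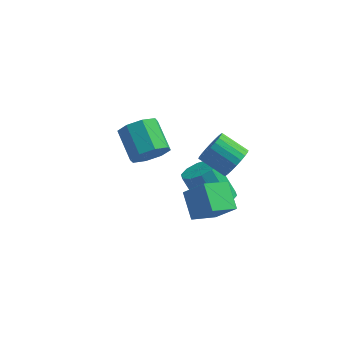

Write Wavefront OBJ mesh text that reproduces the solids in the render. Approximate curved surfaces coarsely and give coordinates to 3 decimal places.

v 2.702 -1.257 2.695
v 3.167 -1.043 3.423
v 1.862 -0.769 4.174
v 1.398 -0.983 3.445
v 3.141 -0.735 3.266
v 1.836 -0.46 4.017
v 3.049 -0.506 3.022
v 1.744 -0.231 3.772
v 2.904 -0.391 2.728
v 1.599 -0.116 3.478
v 2.728 -0.408 2.429
v 1.424 -0.134 3.179
v 2.549 -0.555 2.17
v 1.244 -0.28 2.921
v 2.392 -0.808 1.992
v 1.088 -0.534 2.742
v 2.283 -1.13 1.92
v 0.979 -0.855 2.67
v 2.238 -1.471 1.966
v 0.933 -1.197 2.717
v 2.264 -1.78 2.123
v 0.959 -1.505 2.874
v 2.356 -2.009 2.368
v 1.051 -1.734 3.118
v 2.501 -2.124 2.662
v 1.196 -1.849 3.412
v 2.676 -2.106 2.961
v 1.372 -1.832 3.711
v 2.856 -1.96 3.219
v 1.551 -1.685 3.97
v 3.012 -1.706 3.398
v 1.708 -1.432 4.148
v 3.121 -1.385 3.47
v 1.817 -1.11 4.22
v -2.142 1.583 -0.439
v -1.305 1.761 0.203
v -2.281 3.036 1.122
v -3.118 2.857 0.479
v -1.299 2.242 -0.459
v -2.276 3.517 0.459
v -1.788 2.337 -1.11
v -2.764 3.612 -0.192
v -2.483 1.99 -1.368
v -3.46 3.265 -0.449
v -2.979 1.404 -1.082
v -3.955 2.679 -0.163
v -2.984 0.923 -0.419
v -3.961 2.198 0.499
v -2.496 0.828 0.232
v -3.472 2.103 1.15
v -1.8 1.175 0.489
v -2.777 2.45 1.408
v 0.588 -2.933 1.575
v 1.625 -3.205 2.75
v 1.498 -1.946 1.001
v 2.534 -2.218 2.176
v 1.246 -4.022 0.744
v 2.282 -4.294 1.919
v 2.155 -3.035 0.17
v 3.192 -3.307 1.345
v 1.55 0.359 -2.041
v 2.263 -0.067 -1.519
v 1.182 0.355 0.302
v 0.47 0.781 -0.219
v 2.398 0.52 -1.576
v 1.317 0.943 0.246
v 2.209 1.046 -1.81
v 1.128 1.469 0.012
v 1.769 1.31 -2.132
v 0.688 1.732 -0.31
v 1.245 1.21 -2.419
v 0.165 1.632 -0.598
v 0.838 0.785 -2.562
v -0.243 1.207 -0.741
v 0.703 0.197 -2.506
v -0.378 0.62 -0.684
v 0.892 -0.329 -2.272
v -0.189 0.094 -0.45
v 1.332 -0.592 -1.95
v 0.251 -0.17 -0.128
v 1.855 -0.492 -1.662
v 0.775 -0.07 0.159
f 2 1 5
f 2 5 3
f 3 5 6
f 3 6 4
f 5 1 7
f 5 7 6
f 6 7 8
f 6 8 4
f 7 1 9
f 7 9 8
f 8 9 10
f 8 10 4
f 9 1 11
f 9 11 10
f 10 11 12
f 10 12 4
f 11 1 13
f 11 13 12
f 12 13 14
f 12 14 4
f 13 1 15
f 13 15 14
f 14 15 16
f 14 16 4
f 15 1 17
f 15 17 16
f 16 17 18
f 16 18 4
f 17 1 19
f 17 19 18
f 18 19 20
f 18 20 4
f 19 1 21
f 19 21 20
f 20 21 22
f 20 22 4
f 21 1 23
f 21 23 22
f 22 23 24
f 22 24 4
f 23 1 25
f 23 25 24
f 24 25 26
f 24 26 4
f 25 1 27
f 25 27 26
f 26 27 28
f 26 28 4
f 27 1 29
f 27 29 28
f 28 29 30
f 28 30 4
f 29 1 31
f 29 31 30
f 30 31 32
f 30 32 4
f 31 1 33
f 31 33 32
f 32 33 34
f 32 34 4
f 33 1 2
f 33 2 34
f 34 2 3
f 34 3 4
f 36 35 39
f 36 39 37
f 37 39 40
f 37 40 38
f 39 35 41
f 39 41 40
f 40 41 42
f 40 42 38
f 41 35 43
f 41 43 42
f 42 43 44
f 42 44 38
f 43 35 45
f 43 45 44
f 44 45 46
f 44 46 38
f 45 35 47
f 45 47 46
f 46 47 48
f 46 48 38
f 47 35 49
f 47 49 48
f 48 49 50
f 48 50 38
f 49 35 51
f 49 51 50
f 50 51 52
f 50 52 38
f 51 35 36
f 51 36 52
f 52 36 37
f 52 37 38
f 54 56 53
f 57 54 53
f 53 56 55
f 55 57 53
f 54 60 56
f 58 54 57
f 58 60 54
f 56 60 55
f 59 57 55
f 55 60 59
f 59 58 57
f 60 58 59
f 62 61 65
f 62 65 63
f 63 65 66
f 63 66 64
f 65 61 67
f 65 67 66
f 66 67 68
f 66 68 64
f 67 61 69
f 67 69 68
f 68 69 70
f 68 70 64
f 69 61 71
f 69 71 70
f 70 71 72
f 70 72 64
f 71 61 73
f 71 73 72
f 72 73 74
f 72 74 64
f 73 61 75
f 73 75 74
f 74 75 76
f 74 76 64
f 75 61 77
f 75 77 76
f 76 77 78
f 76 78 64
f 77 61 79
f 77 79 78
f 78 79 80
f 78 80 64
f 79 61 81
f 79 81 80
f 80 81 82
f 80 82 64
f 81 61 62
f 81 62 82
f 82 62 63
f 82 63 64



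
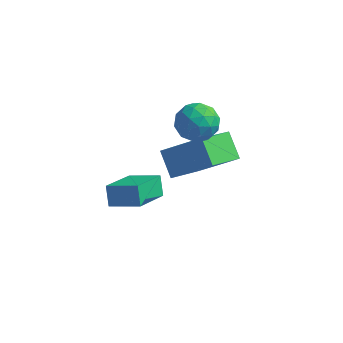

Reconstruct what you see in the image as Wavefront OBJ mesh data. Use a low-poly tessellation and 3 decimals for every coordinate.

v 1.506 0.545 3.056
v 2.371 0.112 2.853
v 1.309 -0.432 4.307
v 2.174 -0.865 4.104
v 2.153 0.066 4.437
v 2.275 0.669 3.664
v 1.405 -0.989 3.496
v 1.527 -0.386 2.723
v 2.309 -0.836 3.126
v 2.771 -0.184 3.707
v 0.909 -0.136 3.453
v 1.371 0.516 4.034
v 1.955 0.414 2.845
v 1.725 -0.734 4.315
v 1.712 -0.187 4.511
v 2.221 -0.442 4.392
v 1.899 0.742 3.321
v 2.407 0.487 3.202
v 2.28 0.46 4.133
v 1.273 -0.807 3.958
v 1.781 -1.062 3.839
v 1.459 0.122 2.768
v 1.968 -0.133 2.649
v 1.4 -0.78 3.027
v 2.428 -0.398 2.886
v 2.312 -0.972 3.621
v 1.86 -1.045 3.264
v 1.931 -0.69 2.809
v 2.699 -0.015 3.228
v 2.584 -0.589 3.963
v 2.571 -0.042 4.159
v 2.643 0.313 3.704
v 2.663 -0.572 3.388
v 1.096 0.269 3.197
v 0.981 -0.305 3.932
v 1.037 -0.633 3.456
v 1.109 -0.278 3.001
v 1.368 0.652 3.539
v 1.252 0.078 4.274
v 1.749 0.37 4.351
v 1.82 0.725 3.896
v 1.017 0.252 3.772
v 1.093 -1.132 0.394
v 0.322 -0.389 1.248
v 1.623 0.653 -0.681
v 0.851 1.396 0.173
v 2.789 -0.856 1.687
v 2.017 -0.113 2.541
v 3.318 0.929 0.612
v 2.547 1.672 1.466
v 0.025 -2.9 1.918
v -0.225 -4.583 2.83
v 1.338 -2.834 2.4
v 1.088 -4.516 3.313
v 0.332 -3.364 1.147
v 0.082 -5.046 2.06
v 1.645 -3.297 1.63
v 1.395 -4.98 2.542
f 1 38 17
f 38 12 41
f 17 41 6
f 38 41 17
f 1 17 13
f 17 6 18
f 13 18 2
f 17 18 13
f 1 13 22
f 13 2 23
f 22 23 8
f 13 23 22
f 1 22 34
f 22 8 37
f 34 37 11
f 22 37 34
f 1 34 38
f 34 11 42
f 38 42 12
f 34 42 38
f 2 18 29
f 18 6 32
f 29 32 10
f 18 32 29
f 6 41 19
f 41 12 40
f 19 40 5
f 41 40 19
f 12 42 39
f 42 11 35
f 39 35 3
f 42 35 39
f 11 37 36
f 37 8 24
f 36 24 7
f 37 24 36
f 8 23 28
f 23 2 25
f 28 25 9
f 23 25 28
f 4 30 16
f 30 10 31
f 16 31 5
f 30 31 16
f 4 16 14
f 16 5 15
f 14 15 3
f 16 15 14
f 4 14 21
f 14 3 20
f 21 20 7
f 14 20 21
f 4 21 26
f 21 7 27
f 26 27 9
f 21 27 26
f 4 26 30
f 26 9 33
f 30 33 10
f 26 33 30
f 5 31 19
f 31 10 32
f 19 32 6
f 31 32 19
f 3 15 39
f 15 5 40
f 39 40 12
f 15 40 39
f 7 20 36
f 20 3 35
f 36 35 11
f 20 35 36
f 9 27 28
f 27 7 24
f 28 24 8
f 27 24 28
f 10 33 29
f 33 9 25
f 29 25 2
f 33 25 29
f 44 46 43
f 47 44 43
f 43 46 45
f 45 47 43
f 44 50 46
f 48 44 47
f 48 50 44
f 46 50 45
f 49 47 45
f 45 50 49
f 49 48 47
f 50 48 49
f 52 54 51
f 55 52 51
f 51 54 53
f 53 55 51
f 52 58 54
f 56 52 55
f 56 58 52
f 54 58 53
f 57 55 53
f 53 58 57
f 57 56 55
f 58 56 57



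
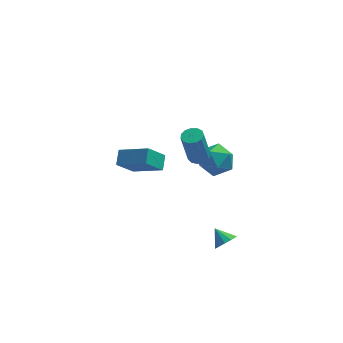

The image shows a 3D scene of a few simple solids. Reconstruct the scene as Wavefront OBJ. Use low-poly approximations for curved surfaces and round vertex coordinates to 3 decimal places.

v 1.264 -2.178 -3.428
v 1.532 -2.49 -2.861
v 0.656 -1.582 -2.812
v 1.762 -2.178 -2.936
v 1.834 -1.867 -3.167
v 1.725 -1.654 -3.48
v 1.469 -1.607 -3.777
v 1.149 -1.742 -3.963
v 0.865 -2.015 -3.979
v 0.707 -2.34 -3.82
v 0.726 -2.613 -3.536
v 0.916 -2.748 -3.218
v 1.216 -2.702 -2.966
v -3.147 1.464 -0.228
v -3.068 2.296 0.322
v -4.808 2.163 -1.048
v -4.729 2.995 -0.498
v -2.291 2.145 -1.382
v -2.212 2.977 -0.832
v -3.952 2.844 -2.202
v -3.873 3.676 -1.652
v 0.684 3.008 0.291
v 1.304 2.083 0.243
v -0.164 2.517 -1.223
v 0.456 1.592 -1.271
v -0.31 1.709 -0.47
v 0.214 2.012 0.466
v 0.926 2.588 -1.446
v 1.45 2.891 -0.51
v 1.454 1.823 -0.831
v 0.69 1.28 -0.227
v 0.45 3.32 -0.753
v -0.314 2.777 -0.149
v -0.209 -1.114 2.813
v 0.295 -0.801 2.956
v -0.067 -1.094 4.87
v -0.571 -1.406 4.727
v 0.04 -0.572 2.943
v -0.323 -0.864 4.857
v -0.295 -0.515 2.888
v -0.658 -0.807 4.802
v -0.602 -0.648 2.81
v -0.965 -0.94 4.724
v -0.784 -0.929 2.732
v -1.147 -1.221 4.646
v -0.784 -1.268 2.68
v -1.146 -1.56 4.594
v -0.601 -1.559 2.671
v -0.963 -1.851 4.585
v -0.293 -1.709 2.706
v -0.656 -2.001 4.62
v 0.041 -1.669 2.776
v -0.322 -1.961 4.69
v 0.296 -1.454 2.857
v -0.067 -1.746 4.771
v 0.391 -1.13 2.924
v 0.028 -1.422 4.838
f 2 1 4
f 2 4 3
f 4 1 5
f 4 5 3
f 5 1 6
f 5 6 3
f 6 1 7
f 6 7 3
f 7 1 8
f 7 8 3
f 8 1 9
f 8 9 3
f 9 1 10
f 9 10 3
f 10 1 11
f 10 11 3
f 11 1 12
f 11 12 3
f 12 1 13
f 12 13 3
f 13 1 2
f 13 2 3
f 15 17 14
f 18 15 14
f 14 17 16
f 16 18 14
f 15 21 17
f 19 15 18
f 19 21 15
f 17 21 16
f 20 18 16
f 16 21 20
f 20 19 18
f 21 19 20
f 22 33 27
f 22 27 23
f 22 23 29
f 22 29 32
f 22 32 33
f 23 27 31
f 27 33 26
f 33 32 24
f 32 29 28
f 29 23 30
f 25 31 26
f 25 26 24
f 25 24 28
f 25 28 30
f 25 30 31
f 26 31 27
f 24 26 33
f 28 24 32
f 30 28 29
f 31 30 23
f 35 34 38
f 35 38 36
f 36 38 39
f 36 39 37
f 38 34 40
f 38 40 39
f 39 40 41
f 39 41 37
f 40 34 42
f 40 42 41
f 41 42 43
f 41 43 37
f 42 34 44
f 42 44 43
f 43 44 45
f 43 45 37
f 44 34 46
f 44 46 45
f 45 46 47
f 45 47 37
f 46 34 48
f 46 48 47
f 47 48 49
f 47 49 37
f 48 34 50
f 48 50 49
f 49 50 51
f 49 51 37
f 50 34 52
f 50 52 51
f 51 52 53
f 51 53 37
f 52 34 54
f 52 54 53
f 53 54 55
f 53 55 37
f 54 34 56
f 54 56 55
f 55 56 57
f 55 57 37
f 56 34 35
f 56 35 57
f 57 35 36
f 57 36 37



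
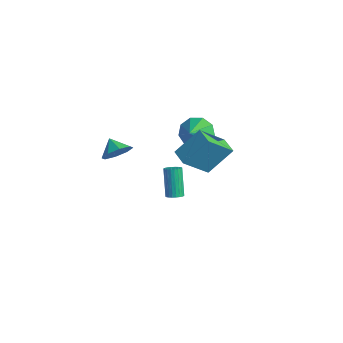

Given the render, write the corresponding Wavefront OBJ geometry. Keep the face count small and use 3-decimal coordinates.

v 2.104 -1.142 2.557
v 2.505 0.098 4.022
v 2.088 0.379 1.274
v 2.489 1.619 2.739
v 3.171 -1.279 2.381
v 3.572 -0.039 3.846
v 3.155 0.242 1.098
v 3.556 1.482 2.563
v -1.499 2.401 0.701
v -1.014 2.114 -0.185
v -0.941 1.619 1.259
v -0.634 2.624 0.149
v -0.658 3.029 0.742
v -1.076 3.14 1.315
v -1.691 2.905 1.602
v -2.217 2.435 1.467
v -2.406 1.948 0.974
v -2.171 1.673 0.353
v -1.621 1.739 -0.104
v -2.245 1.485 -4.618
v -1.901 1.866 -4.538
v -2.671 2.197 -2.821
v -3.015 1.815 -2.902
v -2.053 1.968 -4.625
v -2.823 2.298 -2.909
v -2.235 1.996 -4.712
v -3.004 2.327 -2.995
v -2.417 1.947 -4.784
v -3.187 2.277 -3.068
v -2.574 1.827 -4.832
v -3.344 2.157 -3.115
v -2.681 1.655 -4.846
v -3.45 1.985 -3.13
v -2.721 1.457 -4.826
v -3.491 1.787 -3.11
v -2.689 1.263 -4.775
v -3.458 1.594 -3.058
v -2.589 1.103 -4.699
v -3.359 1.434 -2.982
v -2.437 1.002 -4.611
v -3.207 1.332 -2.895
v -2.256 0.973 -4.525
v -3.025 1.304 -2.808
v -2.073 1.023 -4.452
v -2.843 1.353 -2.736
v -1.916 1.143 -4.405
v -2.686 1.473 -2.688
v -1.81 1.315 -4.39
v -2.579 1.645 -2.674
v -1.769 1.513 -4.41
v -2.539 1.843 -2.694
v -1.802 1.706 -4.462
v -2.571 2.037 -2.745
v -2.817 -1.748 -0.235
v -2.345 -1.233 0.378
v -3.663 -1.772 0.435
v -2.719 -0.836 -0.079
v -3.151 -0.974 -0.628
v -3.387 -1.565 -0.947
v -3.289 -2.263 -0.849
v -2.915 -2.659 -0.392
v -2.483 -2.522 0.157
v -2.247 -1.931 0.476
f 2 4 1
f 5 2 1
f 1 4 3
f 3 5 1
f 2 8 4
f 6 2 5
f 6 8 2
f 4 8 3
f 7 5 3
f 3 8 7
f 7 6 5
f 8 6 7
f 10 9 12
f 10 12 11
f 12 9 13
f 12 13 11
f 13 9 14
f 13 14 11
f 14 9 15
f 14 15 11
f 15 9 16
f 15 16 11
f 16 9 17
f 16 17 11
f 17 9 18
f 17 18 11
f 18 9 19
f 18 19 11
f 19 9 10
f 19 10 11
f 21 20 24
f 21 24 22
f 22 24 25
f 22 25 23
f 24 20 26
f 24 26 25
f 25 26 27
f 25 27 23
f 26 20 28
f 26 28 27
f 27 28 29
f 27 29 23
f 28 20 30
f 28 30 29
f 29 30 31
f 29 31 23
f 30 20 32
f 30 32 31
f 31 32 33
f 31 33 23
f 32 20 34
f 32 34 33
f 33 34 35
f 33 35 23
f 34 20 36
f 34 36 35
f 35 36 37
f 35 37 23
f 36 20 38
f 36 38 37
f 37 38 39
f 37 39 23
f 38 20 40
f 38 40 39
f 39 40 41
f 39 41 23
f 40 20 42
f 40 42 41
f 41 42 43
f 41 43 23
f 42 20 44
f 42 44 43
f 43 44 45
f 43 45 23
f 44 20 46
f 44 46 45
f 45 46 47
f 45 47 23
f 46 20 48
f 46 48 47
f 47 48 49
f 47 49 23
f 48 20 50
f 48 50 49
f 49 50 51
f 49 51 23
f 50 20 52
f 50 52 51
f 51 52 53
f 51 53 23
f 52 20 21
f 52 21 53
f 53 21 22
f 53 22 23
f 55 54 57
f 55 57 56
f 57 54 58
f 57 58 56
f 58 54 59
f 58 59 56
f 59 54 60
f 59 60 56
f 60 54 61
f 60 61 56
f 61 54 62
f 61 62 56
f 62 54 63
f 62 63 56
f 63 54 55
f 63 55 56

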